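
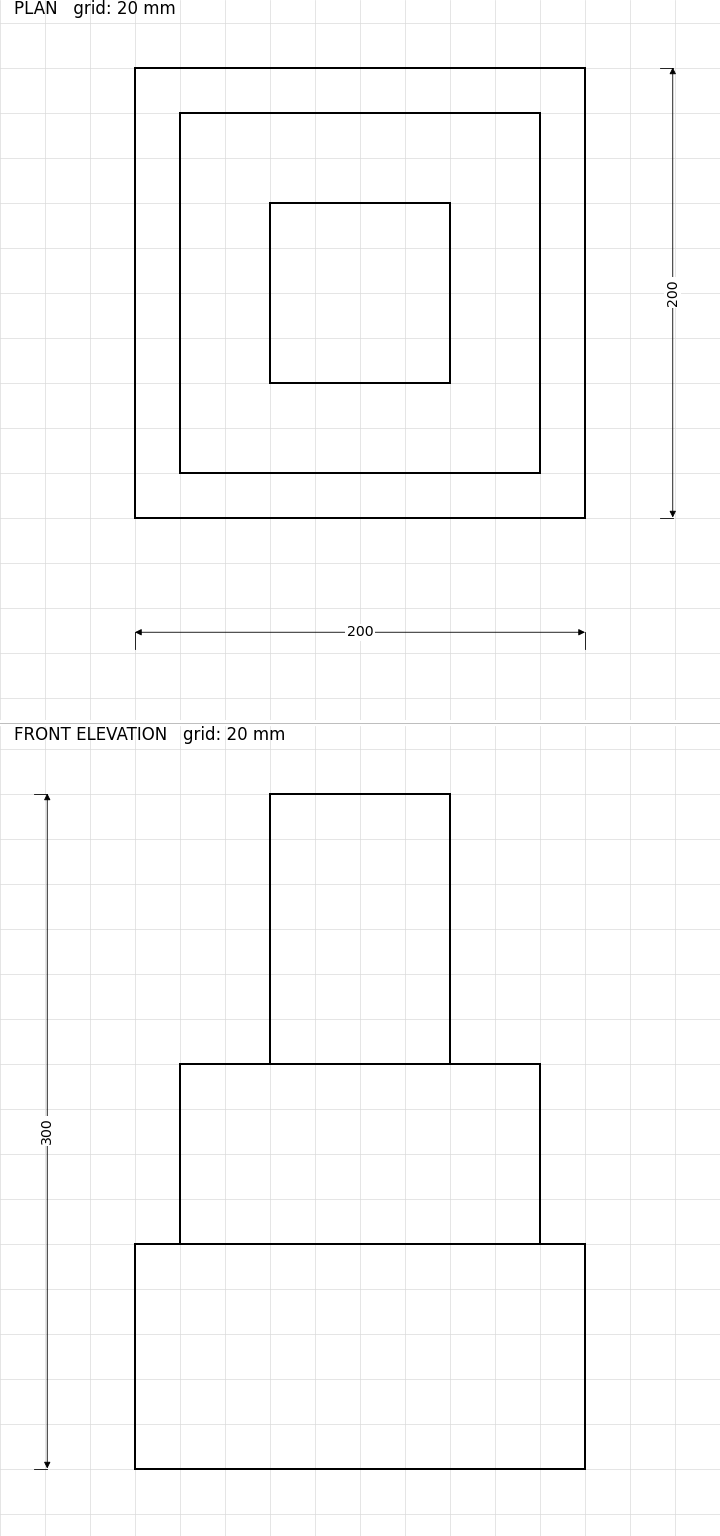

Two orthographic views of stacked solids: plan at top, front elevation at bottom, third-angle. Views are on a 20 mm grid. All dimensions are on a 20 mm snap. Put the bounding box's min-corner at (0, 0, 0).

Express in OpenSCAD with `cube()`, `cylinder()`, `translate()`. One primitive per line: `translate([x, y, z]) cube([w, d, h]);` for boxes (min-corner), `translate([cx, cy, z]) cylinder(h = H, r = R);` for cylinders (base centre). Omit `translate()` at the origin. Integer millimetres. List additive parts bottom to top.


cube([200, 200, 100]);
translate([20, 20, 100]) cube([160, 160, 80]);
translate([60, 60, 180]) cube([80, 80, 120]);


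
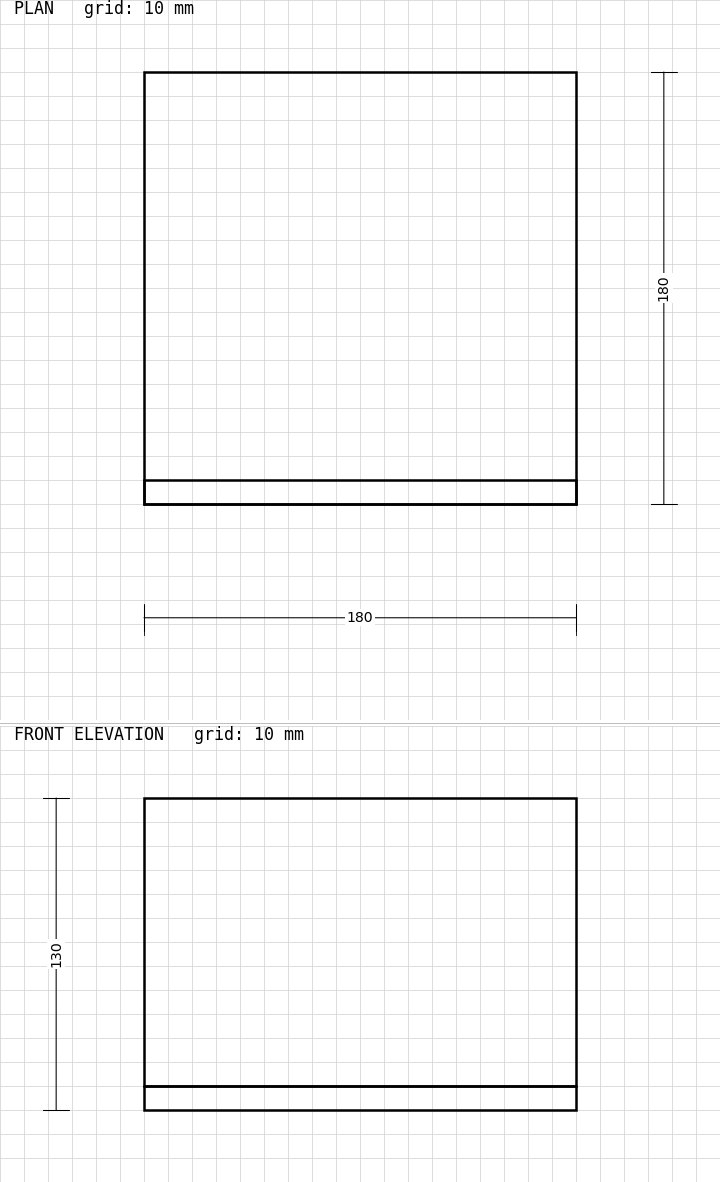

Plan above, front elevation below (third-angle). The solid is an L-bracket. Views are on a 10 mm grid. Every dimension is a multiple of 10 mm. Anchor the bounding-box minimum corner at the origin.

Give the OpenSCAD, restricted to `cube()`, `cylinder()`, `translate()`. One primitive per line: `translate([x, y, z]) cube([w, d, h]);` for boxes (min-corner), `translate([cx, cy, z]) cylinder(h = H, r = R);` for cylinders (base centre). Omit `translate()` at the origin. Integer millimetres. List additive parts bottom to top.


cube([180, 180, 10]);
translate([0, 0, 10]) cube([180, 10, 120]);


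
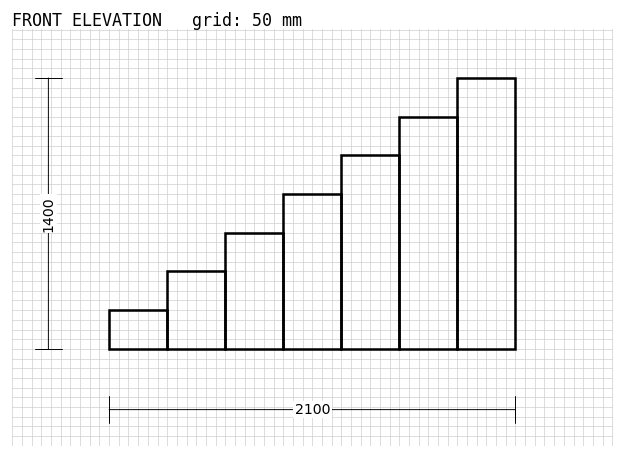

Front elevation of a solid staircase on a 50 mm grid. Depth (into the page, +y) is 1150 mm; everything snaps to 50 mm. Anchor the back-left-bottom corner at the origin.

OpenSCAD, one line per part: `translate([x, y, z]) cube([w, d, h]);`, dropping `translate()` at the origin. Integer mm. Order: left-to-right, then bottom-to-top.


cube([300, 1150, 200]);
translate([300, 0, 0]) cube([300, 1150, 400]);
translate([600, 0, 0]) cube([300, 1150, 600]);
translate([900, 0, 0]) cube([300, 1150, 800]);
translate([1200, 0, 0]) cube([300, 1150, 1000]);
translate([1500, 0, 0]) cube([300, 1150, 1200]);
translate([1800, 0, 0]) cube([300, 1150, 1400]);


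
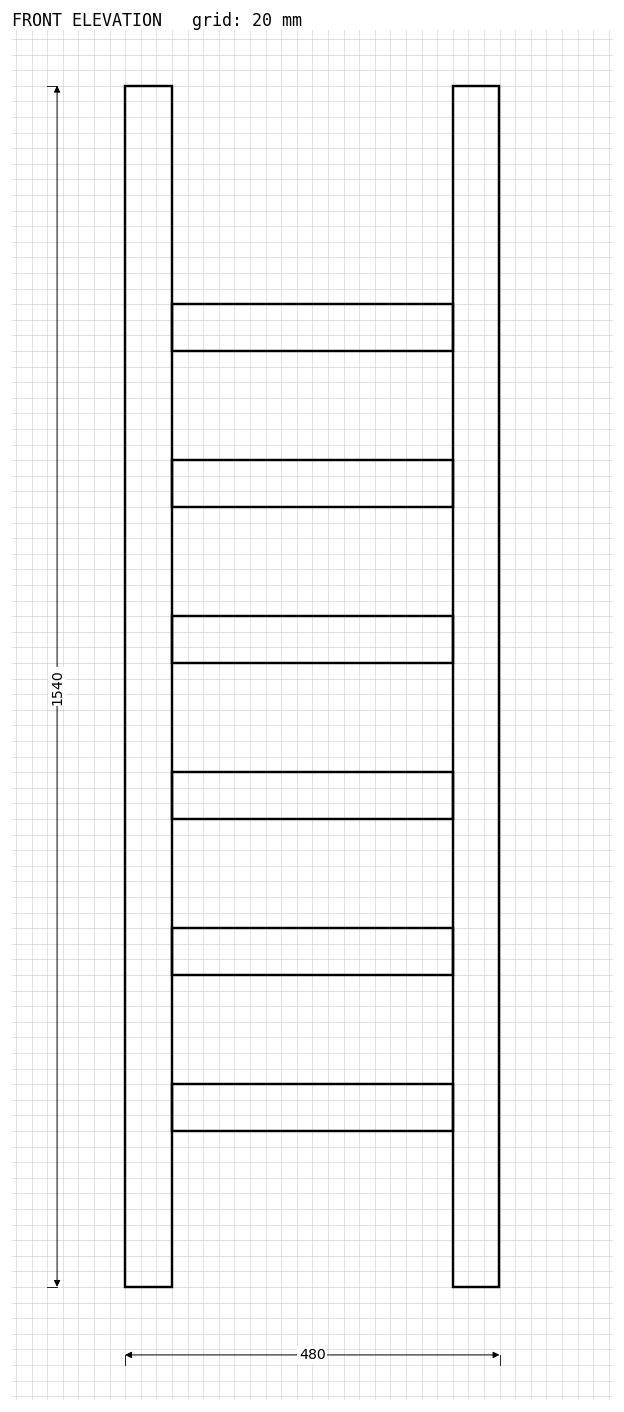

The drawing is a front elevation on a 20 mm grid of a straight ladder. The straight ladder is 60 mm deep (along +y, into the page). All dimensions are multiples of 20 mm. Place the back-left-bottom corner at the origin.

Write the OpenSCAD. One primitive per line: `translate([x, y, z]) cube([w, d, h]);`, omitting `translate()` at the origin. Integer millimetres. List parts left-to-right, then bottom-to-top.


cube([60, 60, 1540]);
translate([60, 0, 200]) cube([360, 60, 60]);
translate([60, 0, 400]) cube([360, 60, 60]);
translate([60, 0, 600]) cube([360, 60, 60]);
translate([60, 0, 800]) cube([360, 60, 60]);
translate([60, 0, 1000]) cube([360, 60, 60]);
translate([60, 0, 1200]) cube([360, 60, 60]);
translate([420, 0, 0]) cube([60, 60, 1540]);


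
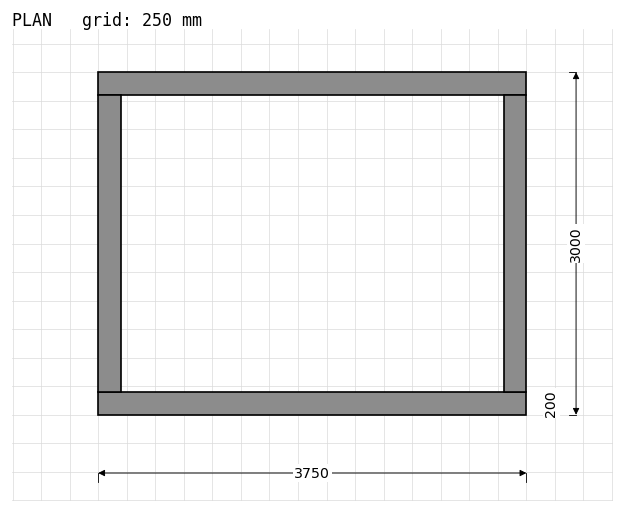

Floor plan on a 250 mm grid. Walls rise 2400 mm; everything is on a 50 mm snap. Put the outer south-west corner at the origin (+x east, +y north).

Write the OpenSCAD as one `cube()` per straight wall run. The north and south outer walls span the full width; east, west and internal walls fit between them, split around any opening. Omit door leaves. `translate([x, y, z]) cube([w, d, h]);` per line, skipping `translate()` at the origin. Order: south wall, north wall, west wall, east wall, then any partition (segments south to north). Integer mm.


cube([3750, 200, 2400]);
translate([0, 2800, 0]) cube([3750, 200, 2400]);
translate([0, 200, 0]) cube([200, 2600, 2400]);
translate([3550, 200, 0]) cube([200, 2600, 2400]);


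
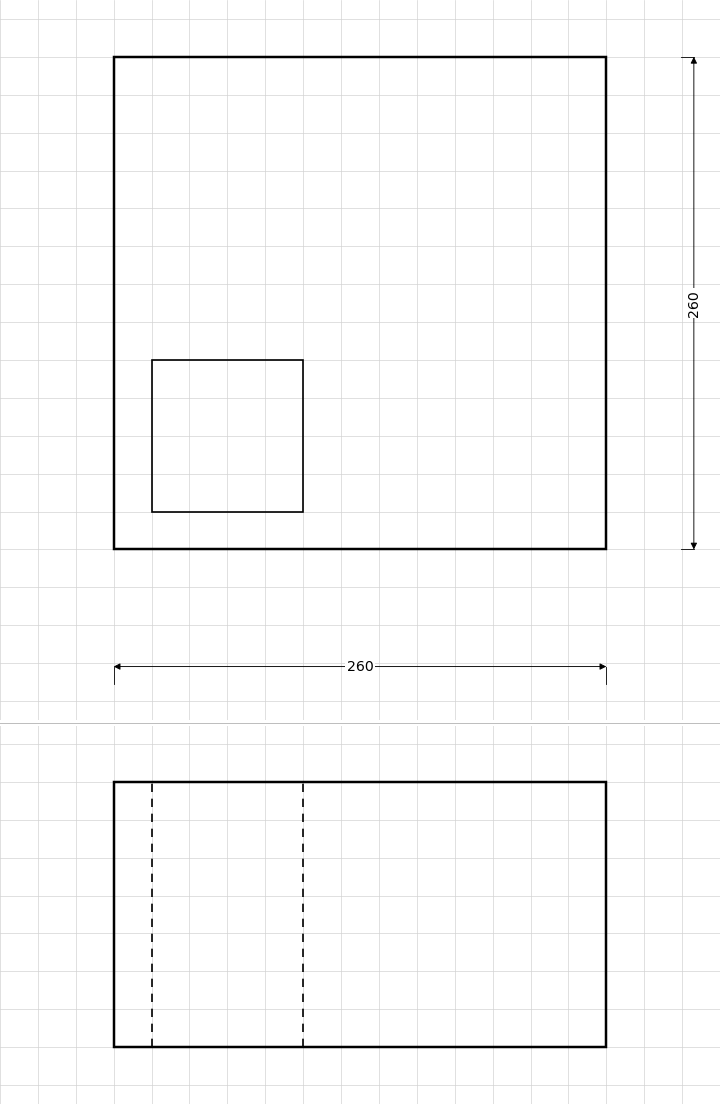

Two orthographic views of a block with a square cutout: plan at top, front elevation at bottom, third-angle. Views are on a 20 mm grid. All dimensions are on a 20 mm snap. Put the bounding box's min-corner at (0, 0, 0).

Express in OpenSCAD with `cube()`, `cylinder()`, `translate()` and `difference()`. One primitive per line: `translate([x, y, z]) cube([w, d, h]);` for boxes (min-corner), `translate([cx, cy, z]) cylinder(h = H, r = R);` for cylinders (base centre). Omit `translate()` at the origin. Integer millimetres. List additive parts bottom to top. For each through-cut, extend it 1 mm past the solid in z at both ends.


difference() {
  cube([260, 260, 140]);
  translate([20, 20, -1]) cube([80, 80, 142]);
}


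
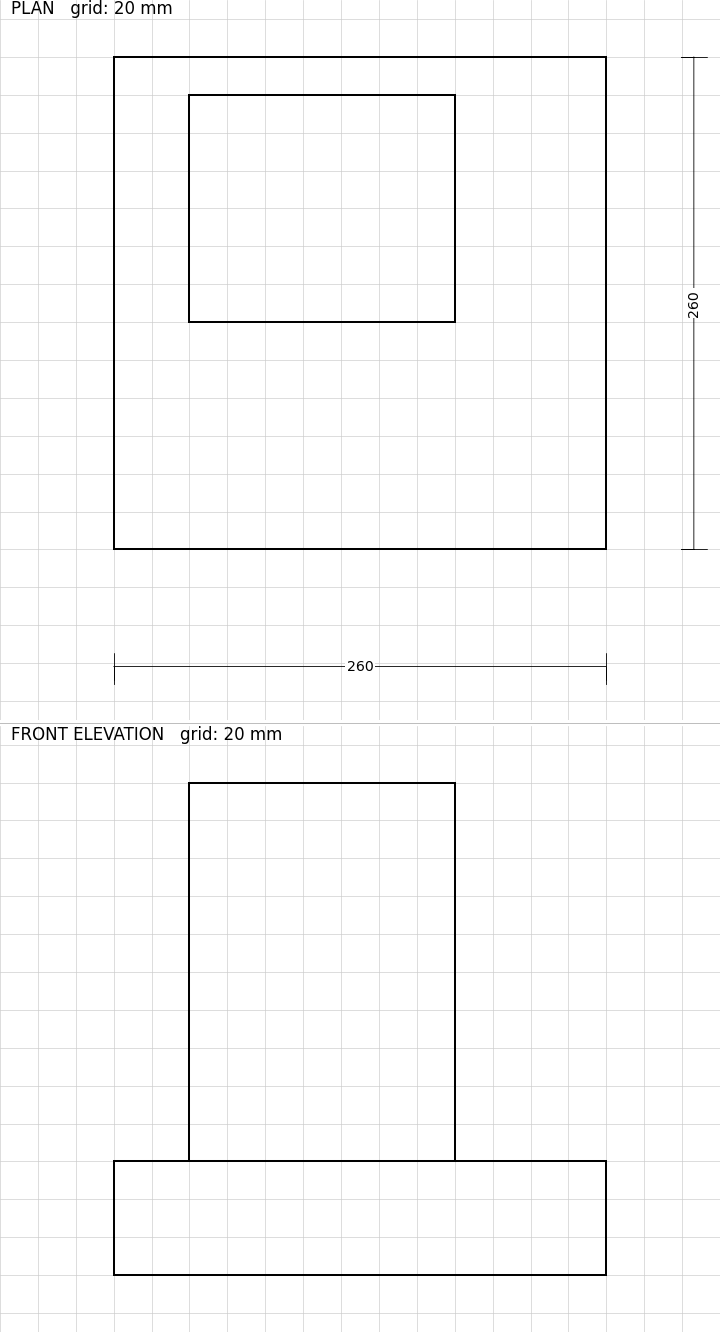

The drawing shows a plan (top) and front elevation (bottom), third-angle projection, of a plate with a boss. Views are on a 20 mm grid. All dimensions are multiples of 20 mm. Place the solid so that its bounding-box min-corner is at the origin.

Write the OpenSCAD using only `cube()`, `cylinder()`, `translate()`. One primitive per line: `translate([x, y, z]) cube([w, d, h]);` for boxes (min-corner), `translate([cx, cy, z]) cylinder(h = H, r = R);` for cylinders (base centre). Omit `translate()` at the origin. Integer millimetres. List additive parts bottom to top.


cube([260, 260, 60]);
translate([40, 120, 60]) cube([140, 120, 200]);


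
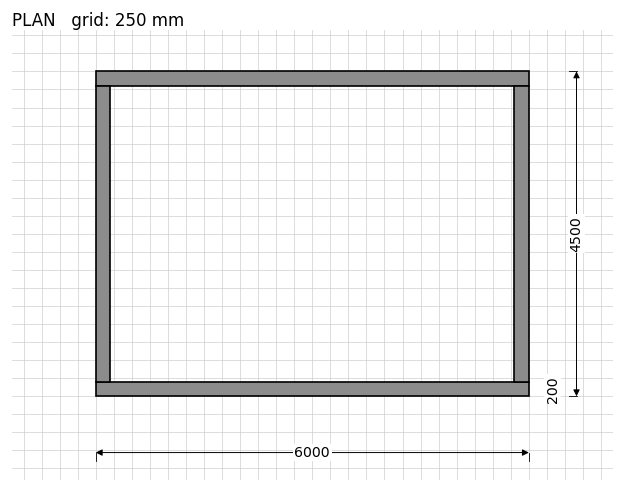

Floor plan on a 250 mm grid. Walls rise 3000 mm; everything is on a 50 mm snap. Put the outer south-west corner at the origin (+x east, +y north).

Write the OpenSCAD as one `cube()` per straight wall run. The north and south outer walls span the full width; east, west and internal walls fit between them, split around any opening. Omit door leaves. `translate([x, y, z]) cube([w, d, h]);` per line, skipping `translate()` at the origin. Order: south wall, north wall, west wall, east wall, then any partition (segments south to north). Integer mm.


cube([6000, 200, 3000]);
translate([0, 4300, 0]) cube([6000, 200, 3000]);
translate([0, 200, 0]) cube([200, 4100, 3000]);
translate([5800, 200, 0]) cube([200, 4100, 3000]);


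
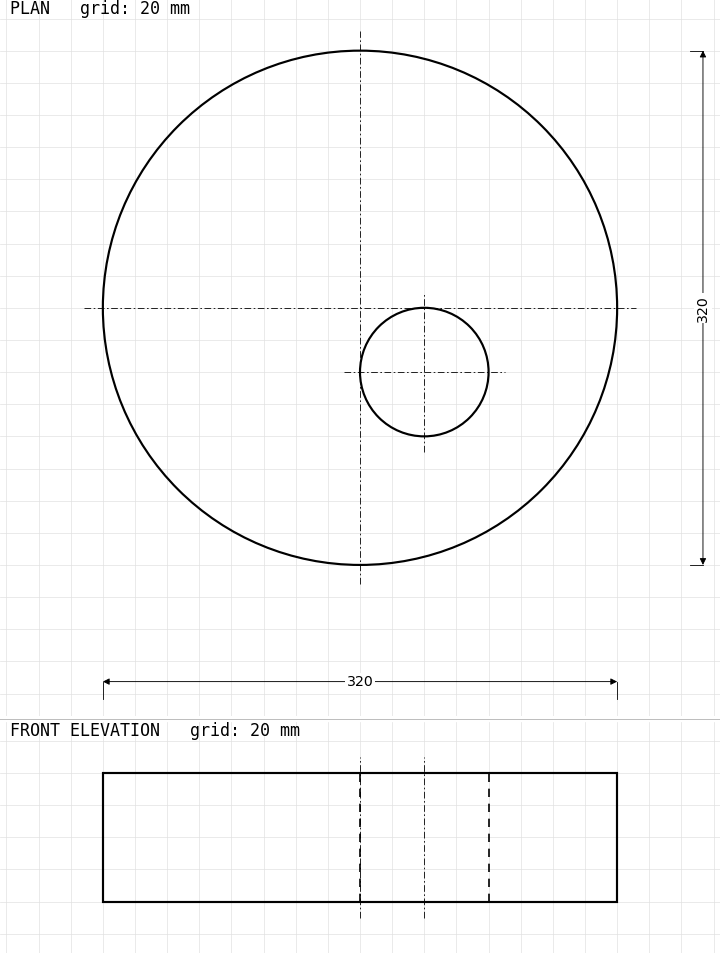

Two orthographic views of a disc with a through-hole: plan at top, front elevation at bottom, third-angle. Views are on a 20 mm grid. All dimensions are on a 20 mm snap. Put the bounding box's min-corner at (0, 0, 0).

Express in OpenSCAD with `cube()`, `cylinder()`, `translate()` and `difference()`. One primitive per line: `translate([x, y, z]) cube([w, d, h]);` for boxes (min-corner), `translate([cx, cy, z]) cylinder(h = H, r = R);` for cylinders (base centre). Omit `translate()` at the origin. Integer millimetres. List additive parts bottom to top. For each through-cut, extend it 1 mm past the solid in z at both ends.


difference() {
  translate([160, 160, 0]) cylinder(h = 80, r = 160);
  translate([200, 120, -1]) cylinder(h = 82, r = 40);
}


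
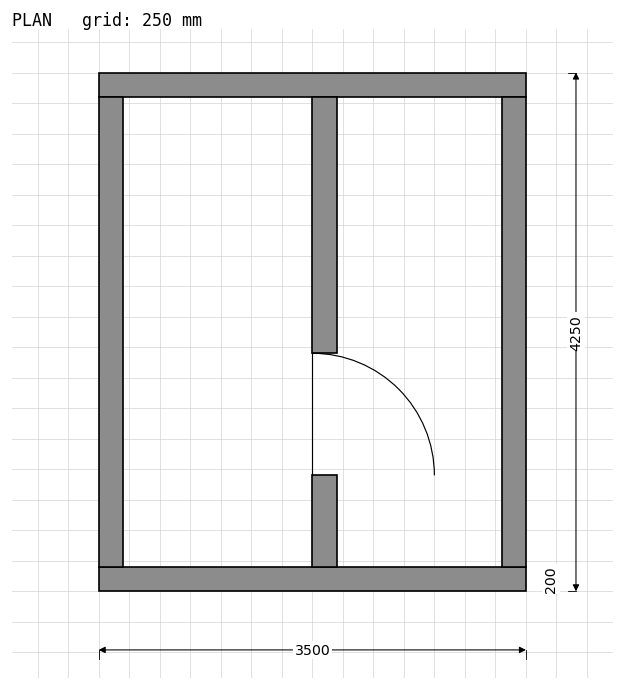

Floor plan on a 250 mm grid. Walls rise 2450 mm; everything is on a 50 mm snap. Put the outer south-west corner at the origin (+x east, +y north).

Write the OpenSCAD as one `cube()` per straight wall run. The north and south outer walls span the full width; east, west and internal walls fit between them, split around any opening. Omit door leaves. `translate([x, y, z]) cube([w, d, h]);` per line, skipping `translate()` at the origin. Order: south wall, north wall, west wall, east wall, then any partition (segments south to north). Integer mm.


cube([3500, 200, 2450]);
translate([0, 4050, 0]) cube([3500, 200, 2450]);
translate([0, 200, 0]) cube([200, 3850, 2450]);
translate([3300, 200, 0]) cube([200, 3850, 2450]);
translate([1750, 200, 0]) cube([200, 750, 2450]);
translate([1750, 1950, 0]) cube([200, 2100, 2450]);


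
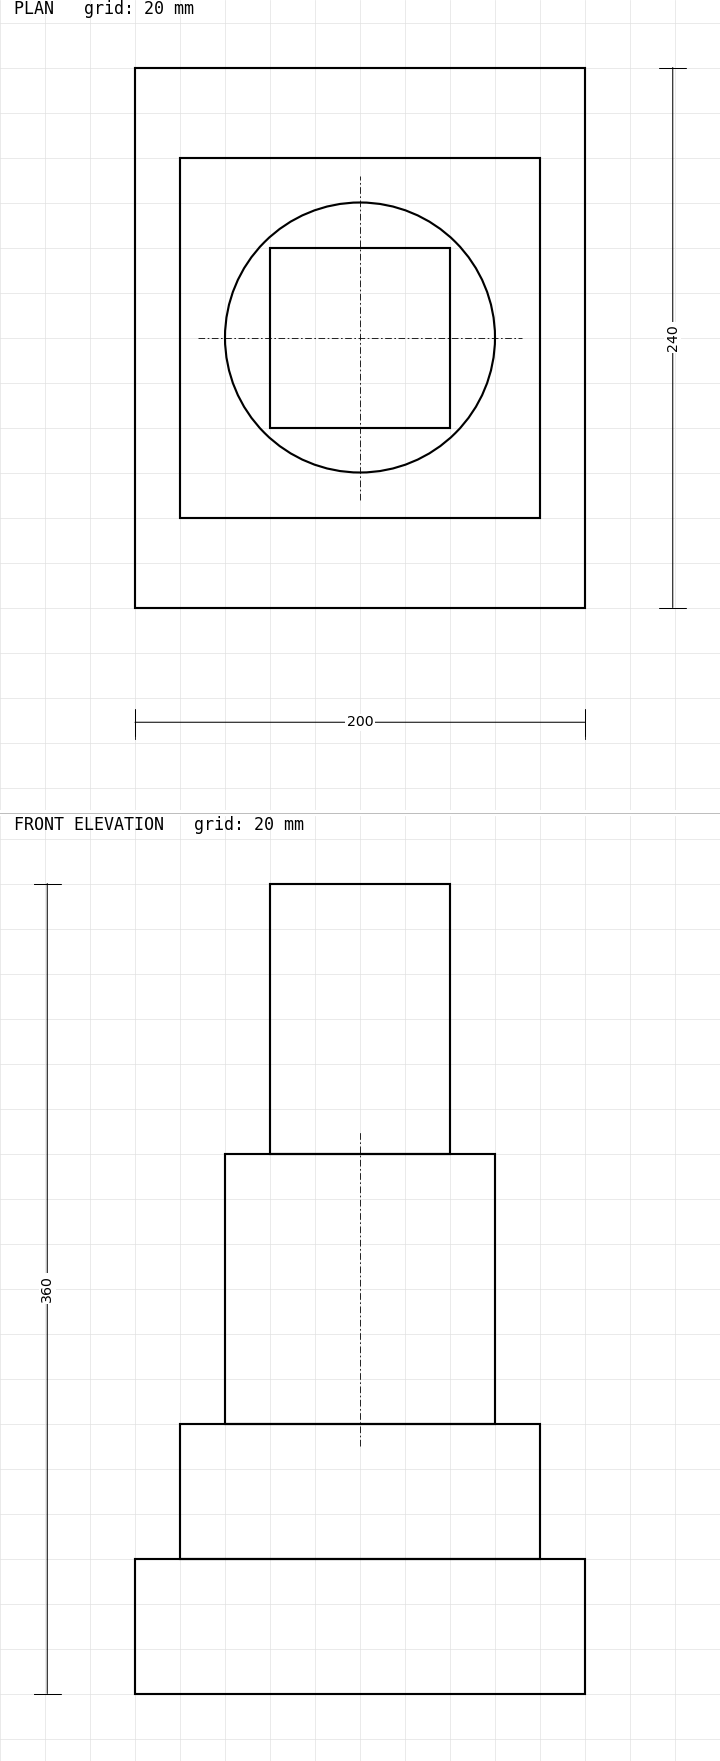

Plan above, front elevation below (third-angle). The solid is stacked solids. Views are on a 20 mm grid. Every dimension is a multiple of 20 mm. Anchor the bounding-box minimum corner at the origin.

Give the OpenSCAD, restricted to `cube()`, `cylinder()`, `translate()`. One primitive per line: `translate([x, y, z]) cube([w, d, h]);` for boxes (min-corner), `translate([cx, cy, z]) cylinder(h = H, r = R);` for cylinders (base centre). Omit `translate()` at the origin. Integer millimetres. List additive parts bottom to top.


cube([200, 240, 60]);
translate([20, 40, 60]) cube([160, 160, 60]);
translate([100, 120, 120]) cylinder(h = 120, r = 60);
translate([60, 80, 240]) cube([80, 80, 120]);


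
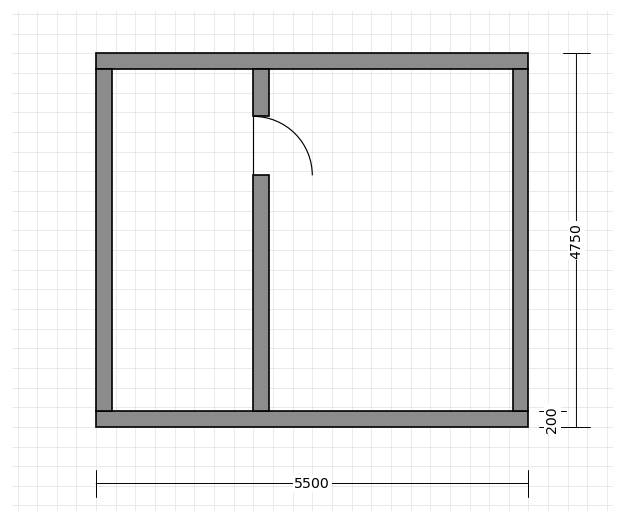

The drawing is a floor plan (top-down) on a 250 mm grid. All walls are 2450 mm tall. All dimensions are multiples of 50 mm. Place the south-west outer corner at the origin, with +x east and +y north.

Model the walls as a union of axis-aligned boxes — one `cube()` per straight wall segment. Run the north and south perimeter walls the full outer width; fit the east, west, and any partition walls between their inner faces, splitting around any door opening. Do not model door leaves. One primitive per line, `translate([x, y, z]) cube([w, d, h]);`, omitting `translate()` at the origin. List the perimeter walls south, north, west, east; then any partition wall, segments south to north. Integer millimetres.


cube([5500, 200, 2450]);
translate([0, 4550, 0]) cube([5500, 200, 2450]);
translate([0, 200, 0]) cube([200, 4350, 2450]);
translate([5300, 200, 0]) cube([200, 4350, 2450]);
translate([2000, 200, 0]) cube([200, 3000, 2450]);
translate([2000, 3950, 0]) cube([200, 600, 2450]);


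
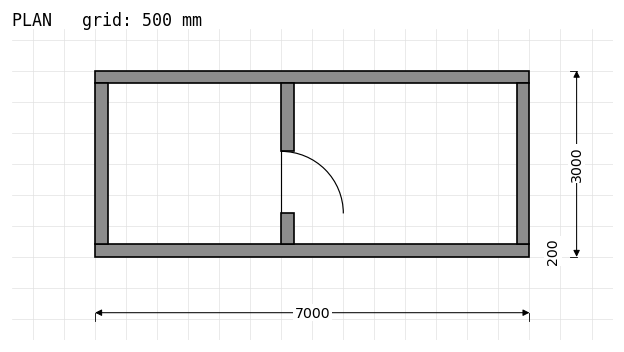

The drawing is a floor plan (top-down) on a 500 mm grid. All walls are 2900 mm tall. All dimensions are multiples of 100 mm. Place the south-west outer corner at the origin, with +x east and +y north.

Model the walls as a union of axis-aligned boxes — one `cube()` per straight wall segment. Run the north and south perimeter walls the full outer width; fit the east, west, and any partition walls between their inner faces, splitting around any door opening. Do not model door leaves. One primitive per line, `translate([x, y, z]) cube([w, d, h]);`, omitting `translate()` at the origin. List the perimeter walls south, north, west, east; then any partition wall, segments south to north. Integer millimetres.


cube([7000, 200, 2900]);
translate([0, 2800, 0]) cube([7000, 200, 2900]);
translate([0, 200, 0]) cube([200, 2600, 2900]);
translate([6800, 200, 0]) cube([200, 2600, 2900]);
translate([3000, 200, 0]) cube([200, 500, 2900]);
translate([3000, 1700, 0]) cube([200, 1100, 2900]);


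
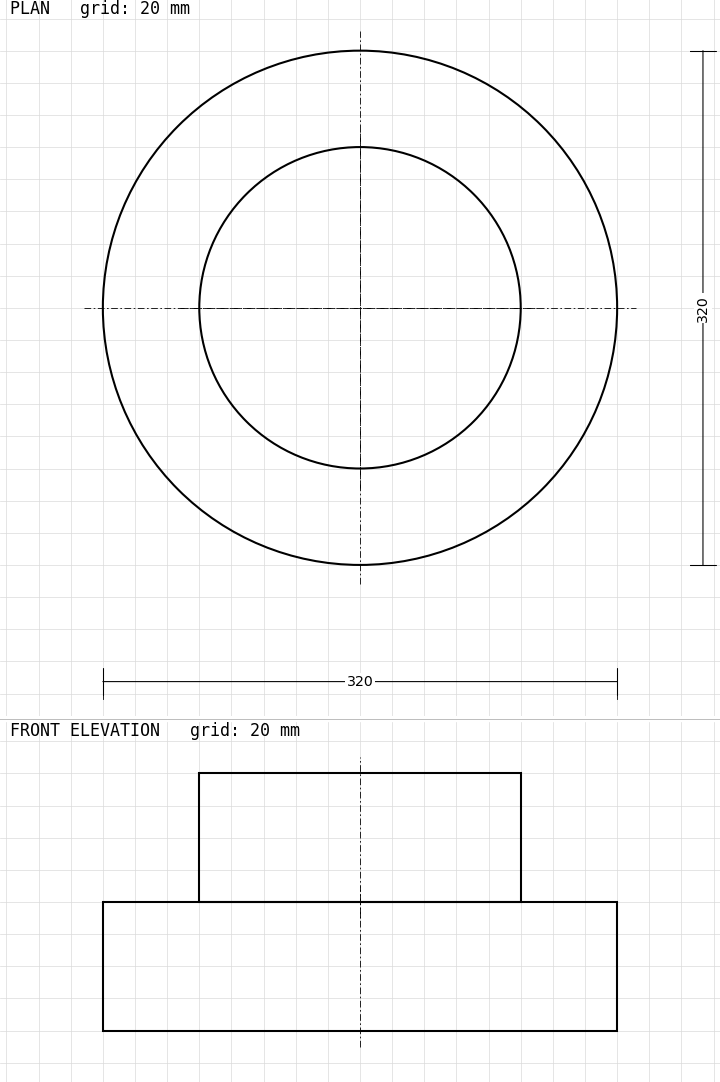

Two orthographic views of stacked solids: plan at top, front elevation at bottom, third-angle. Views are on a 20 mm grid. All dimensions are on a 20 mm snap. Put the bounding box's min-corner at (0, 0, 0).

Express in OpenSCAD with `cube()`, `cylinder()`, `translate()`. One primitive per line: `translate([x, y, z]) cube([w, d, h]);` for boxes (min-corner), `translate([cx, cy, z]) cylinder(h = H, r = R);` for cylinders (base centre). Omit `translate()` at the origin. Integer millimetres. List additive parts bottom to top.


translate([160, 160, 0]) cylinder(h = 80, r = 160);
translate([160, 160, 80]) cylinder(h = 80, r = 100);


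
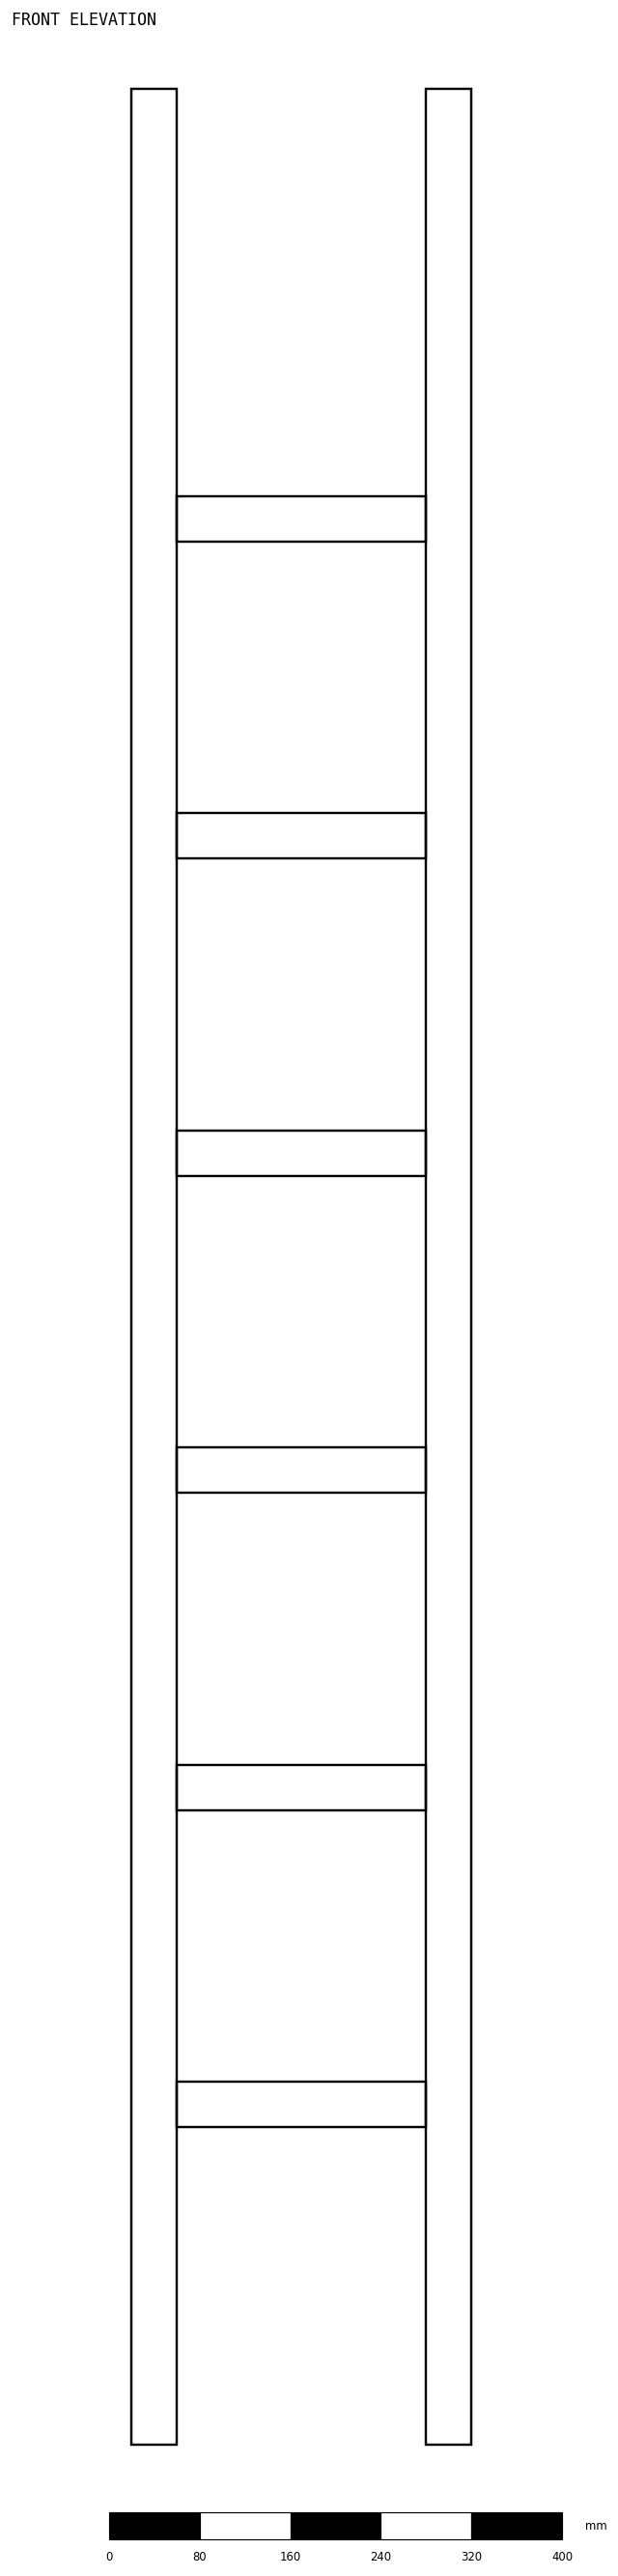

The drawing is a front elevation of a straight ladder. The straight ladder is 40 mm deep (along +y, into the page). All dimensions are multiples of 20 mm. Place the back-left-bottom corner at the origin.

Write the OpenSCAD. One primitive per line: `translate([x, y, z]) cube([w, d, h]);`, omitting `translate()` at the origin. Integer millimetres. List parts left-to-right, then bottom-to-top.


cube([40, 40, 2080]);
translate([40, 0, 280]) cube([220, 40, 40]);
translate([40, 0, 560]) cube([220, 40, 40]);
translate([40, 0, 840]) cube([220, 40, 40]);
translate([40, 0, 1120]) cube([220, 40, 40]);
translate([40, 0, 1400]) cube([220, 40, 40]);
translate([40, 0, 1680]) cube([220, 40, 40]);
translate([260, 0, 0]) cube([40, 40, 2080]);


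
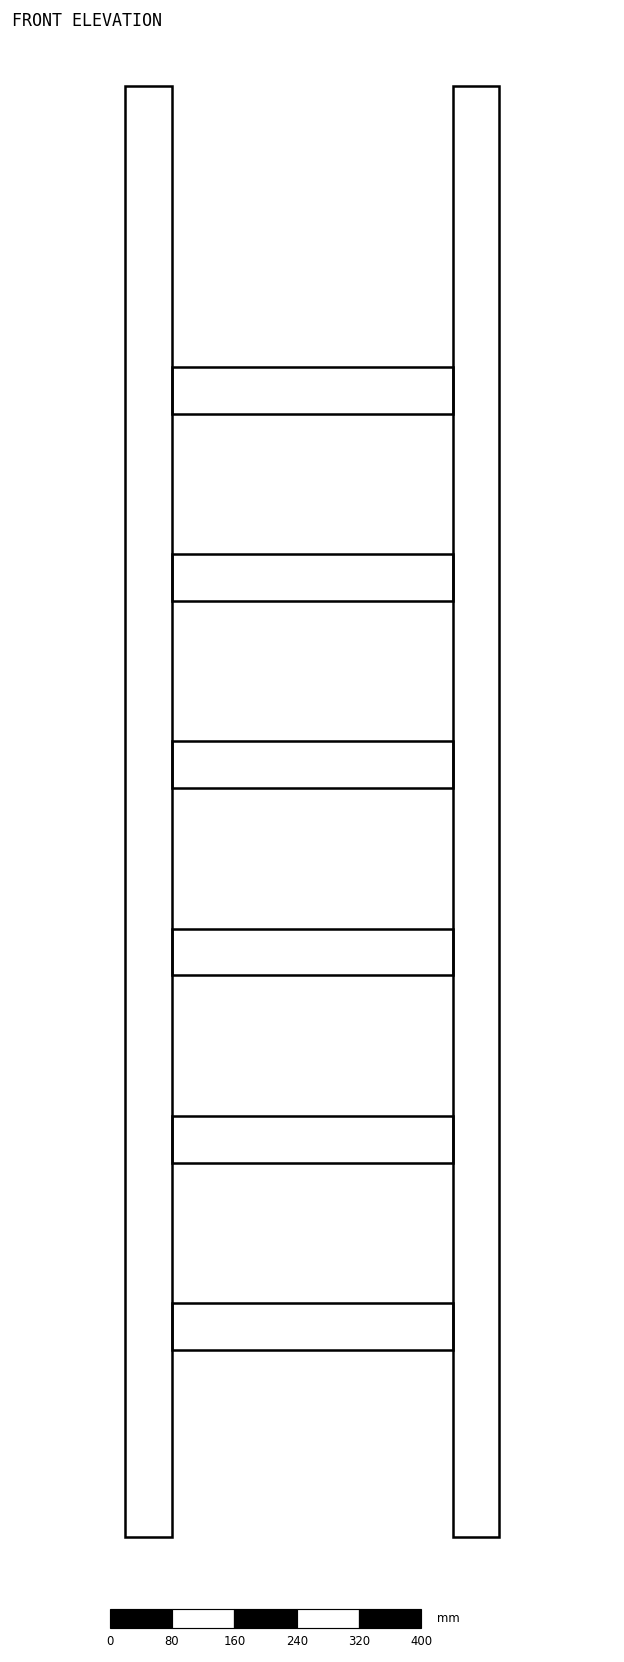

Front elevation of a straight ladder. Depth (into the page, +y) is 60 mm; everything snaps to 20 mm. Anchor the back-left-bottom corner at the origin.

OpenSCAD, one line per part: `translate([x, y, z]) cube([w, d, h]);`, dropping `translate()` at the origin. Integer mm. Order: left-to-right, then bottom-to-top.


cube([60, 60, 1860]);
translate([60, 0, 240]) cube([360, 60, 60]);
translate([60, 0, 480]) cube([360, 60, 60]);
translate([60, 0, 720]) cube([360, 60, 60]);
translate([60, 0, 960]) cube([360, 60, 60]);
translate([60, 0, 1200]) cube([360, 60, 60]);
translate([60, 0, 1440]) cube([360, 60, 60]);
translate([420, 0, 0]) cube([60, 60, 1860]);


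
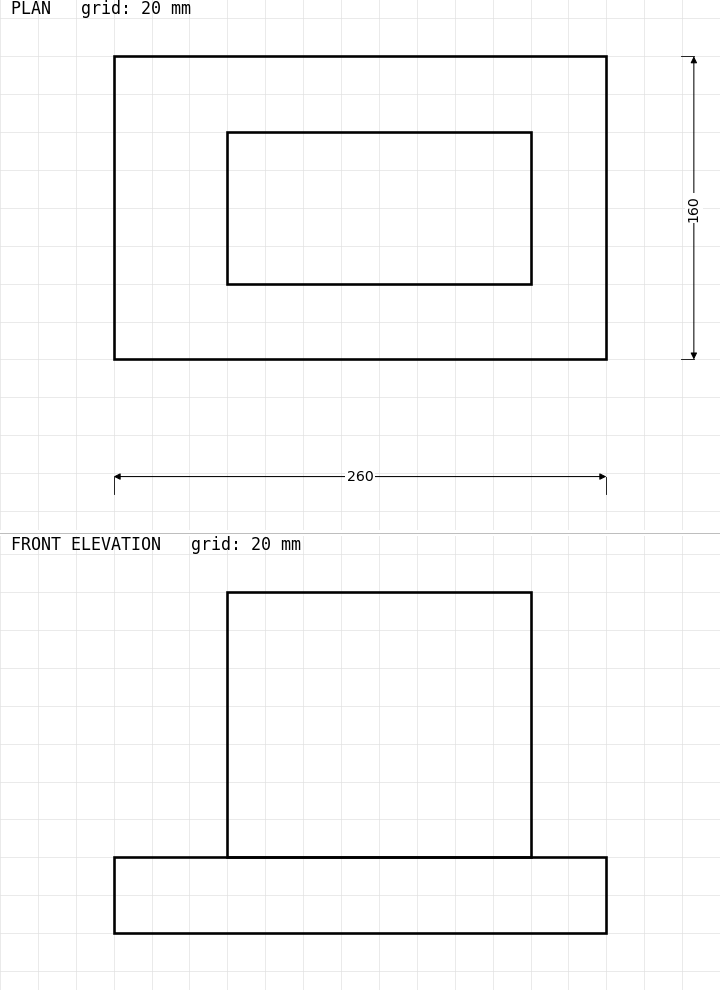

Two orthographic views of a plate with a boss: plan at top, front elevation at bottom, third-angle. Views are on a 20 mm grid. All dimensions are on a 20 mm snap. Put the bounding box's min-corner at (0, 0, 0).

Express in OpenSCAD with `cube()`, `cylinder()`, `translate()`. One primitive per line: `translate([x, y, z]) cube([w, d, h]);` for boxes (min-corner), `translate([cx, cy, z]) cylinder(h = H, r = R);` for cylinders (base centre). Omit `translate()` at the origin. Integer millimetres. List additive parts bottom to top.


cube([260, 160, 40]);
translate([60, 40, 40]) cube([160, 80, 140]);


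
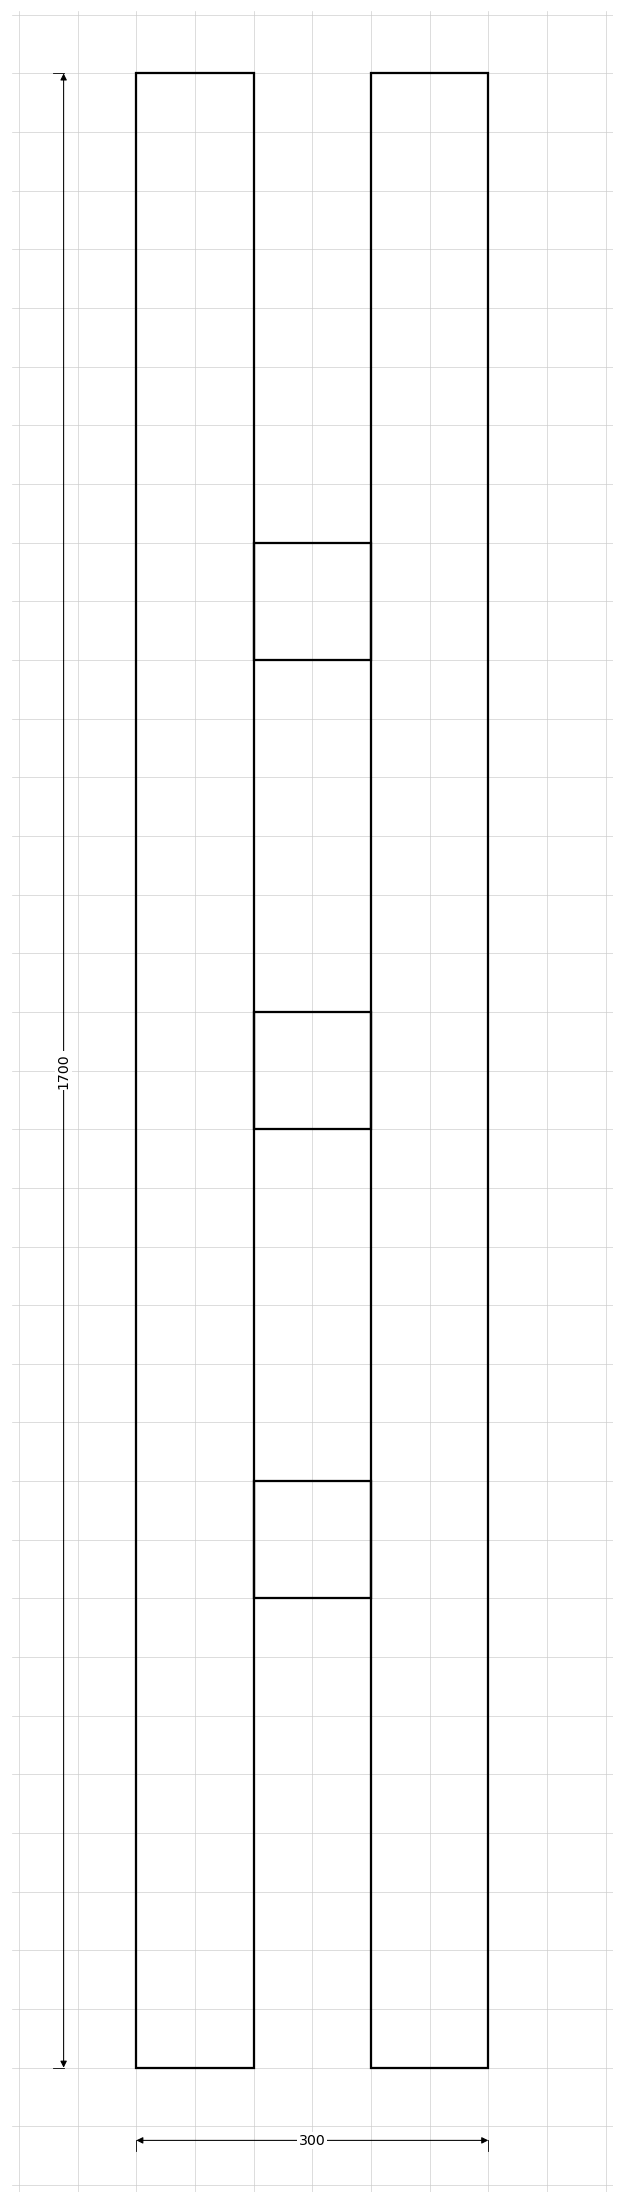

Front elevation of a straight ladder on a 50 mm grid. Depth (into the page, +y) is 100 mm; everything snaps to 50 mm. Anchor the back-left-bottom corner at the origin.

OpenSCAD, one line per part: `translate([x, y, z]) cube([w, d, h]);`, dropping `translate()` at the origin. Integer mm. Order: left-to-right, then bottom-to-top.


cube([100, 100, 1700]);
translate([100, 0, 400]) cube([100, 100, 100]);
translate([100, 0, 800]) cube([100, 100, 100]);
translate([100, 0, 1200]) cube([100, 100, 100]);
translate([200, 0, 0]) cube([100, 100, 1700]);


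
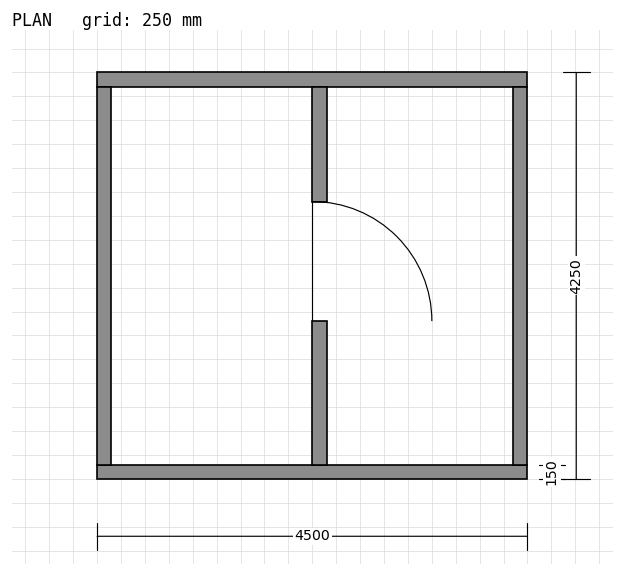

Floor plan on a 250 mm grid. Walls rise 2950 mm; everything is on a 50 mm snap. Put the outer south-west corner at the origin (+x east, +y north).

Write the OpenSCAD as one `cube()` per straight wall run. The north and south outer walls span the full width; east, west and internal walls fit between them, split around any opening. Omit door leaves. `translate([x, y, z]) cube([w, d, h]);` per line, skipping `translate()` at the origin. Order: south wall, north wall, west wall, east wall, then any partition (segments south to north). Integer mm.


cube([4500, 150, 2950]);
translate([0, 4100, 0]) cube([4500, 150, 2950]);
translate([0, 150, 0]) cube([150, 3950, 2950]);
translate([4350, 150, 0]) cube([150, 3950, 2950]);
translate([2250, 150, 0]) cube([150, 1500, 2950]);
translate([2250, 2900, 0]) cube([150, 1200, 2950]);


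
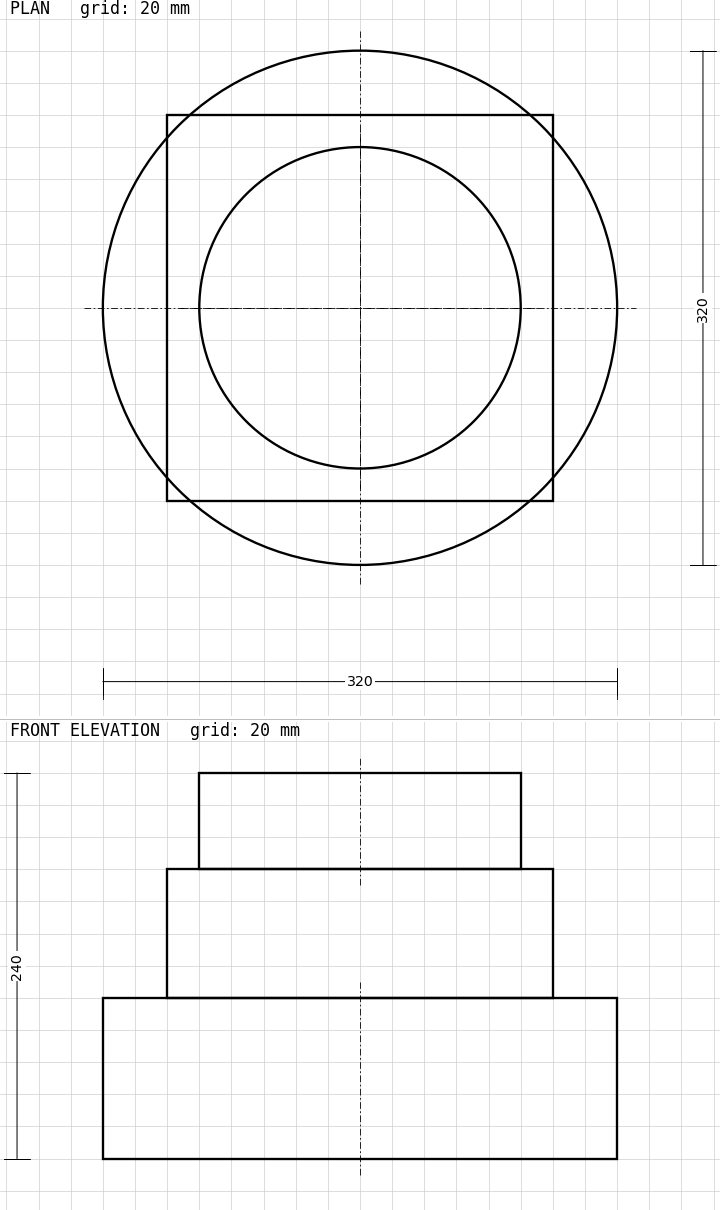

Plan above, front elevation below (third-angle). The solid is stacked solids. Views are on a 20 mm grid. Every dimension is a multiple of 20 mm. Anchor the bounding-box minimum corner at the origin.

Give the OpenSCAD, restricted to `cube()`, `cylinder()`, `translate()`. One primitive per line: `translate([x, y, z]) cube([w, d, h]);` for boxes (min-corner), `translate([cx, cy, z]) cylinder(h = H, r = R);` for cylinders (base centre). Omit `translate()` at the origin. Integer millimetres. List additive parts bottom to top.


translate([160, 160, 0]) cylinder(h = 100, r = 160);
translate([40, 40, 100]) cube([240, 240, 80]);
translate([160, 160, 180]) cylinder(h = 60, r = 100);


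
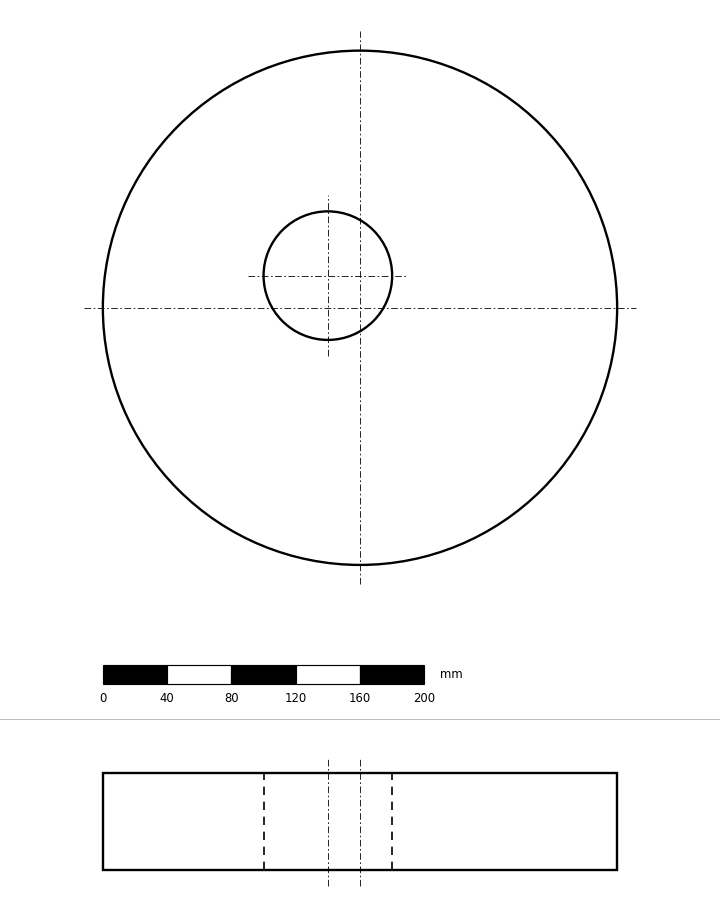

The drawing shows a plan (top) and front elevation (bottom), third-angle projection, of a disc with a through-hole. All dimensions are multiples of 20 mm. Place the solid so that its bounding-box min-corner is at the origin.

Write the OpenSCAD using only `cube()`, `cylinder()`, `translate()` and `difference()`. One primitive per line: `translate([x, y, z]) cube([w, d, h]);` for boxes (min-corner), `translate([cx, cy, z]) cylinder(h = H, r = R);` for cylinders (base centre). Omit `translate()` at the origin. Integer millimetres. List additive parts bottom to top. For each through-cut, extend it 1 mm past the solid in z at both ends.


difference() {
  translate([160, 160, 0]) cylinder(h = 60, r = 160);
  translate([140, 180, -1]) cylinder(h = 62, r = 40);
}


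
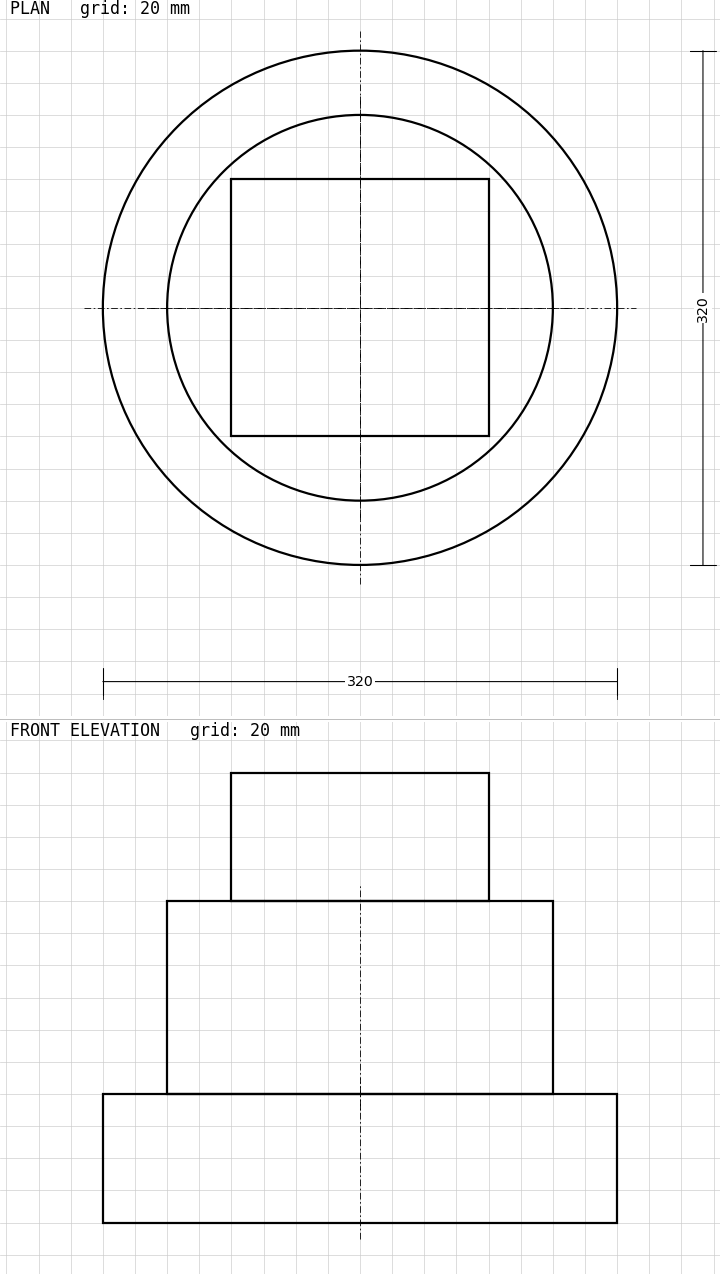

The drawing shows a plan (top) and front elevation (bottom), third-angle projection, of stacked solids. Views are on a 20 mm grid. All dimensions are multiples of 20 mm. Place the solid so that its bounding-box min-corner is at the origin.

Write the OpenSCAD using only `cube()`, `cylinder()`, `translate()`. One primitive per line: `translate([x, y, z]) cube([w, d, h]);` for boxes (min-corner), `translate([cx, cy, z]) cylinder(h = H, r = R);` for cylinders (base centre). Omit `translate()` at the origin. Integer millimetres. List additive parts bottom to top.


translate([160, 160, 0]) cylinder(h = 80, r = 160);
translate([160, 160, 80]) cylinder(h = 120, r = 120);
translate([80, 80, 200]) cube([160, 160, 80]);


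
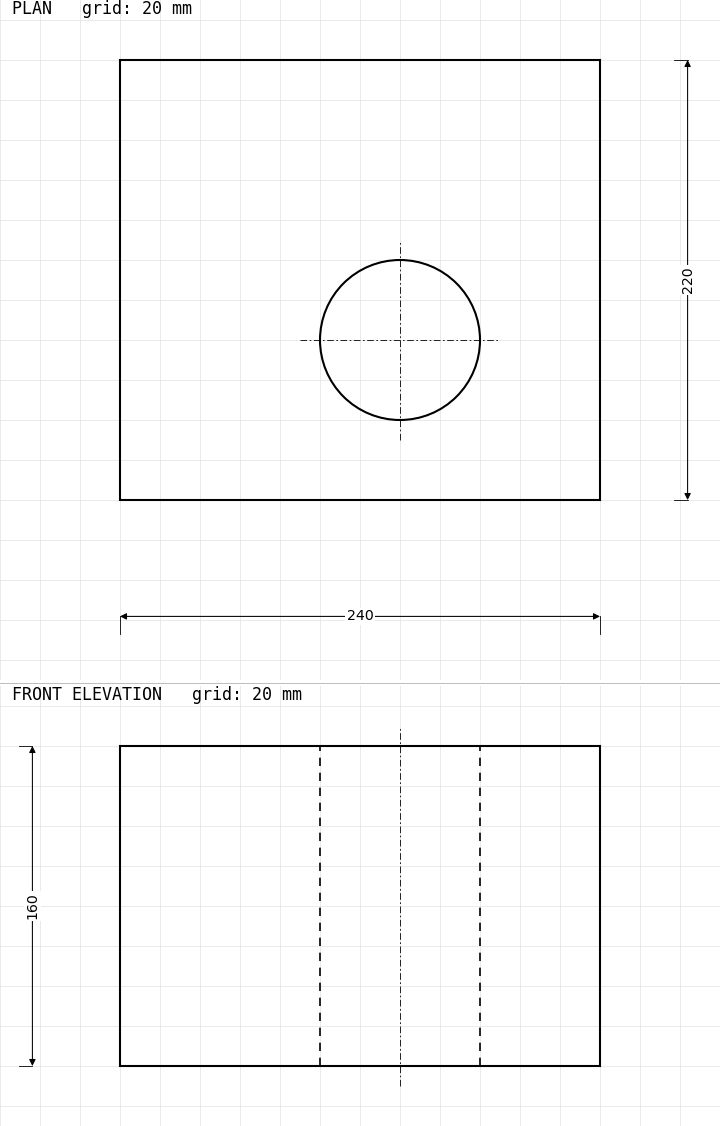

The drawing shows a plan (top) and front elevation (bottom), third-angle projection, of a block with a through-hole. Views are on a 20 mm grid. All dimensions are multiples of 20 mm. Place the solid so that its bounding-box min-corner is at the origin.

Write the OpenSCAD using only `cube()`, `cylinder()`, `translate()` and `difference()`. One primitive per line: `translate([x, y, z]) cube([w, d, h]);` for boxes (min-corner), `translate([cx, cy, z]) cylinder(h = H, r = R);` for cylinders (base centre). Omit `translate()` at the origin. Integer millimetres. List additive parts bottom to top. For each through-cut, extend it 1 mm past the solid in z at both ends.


difference() {
  cube([240, 220, 160]);
  translate([140, 80, -1]) cylinder(h = 162, r = 40);
}


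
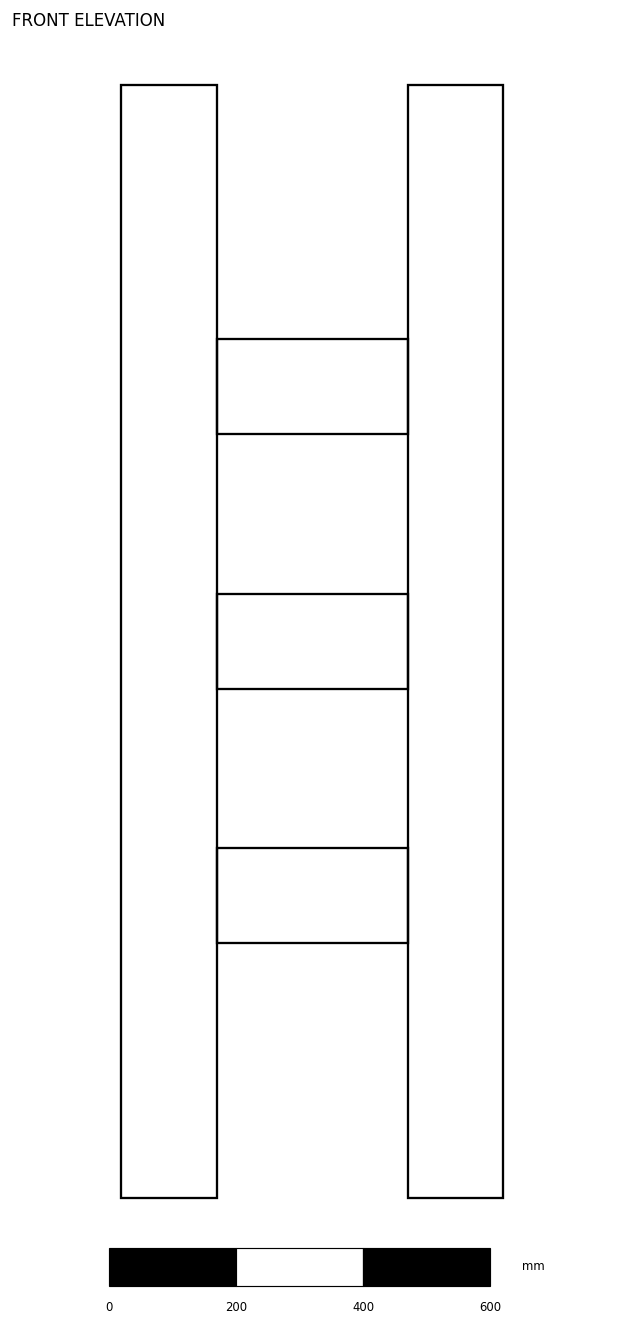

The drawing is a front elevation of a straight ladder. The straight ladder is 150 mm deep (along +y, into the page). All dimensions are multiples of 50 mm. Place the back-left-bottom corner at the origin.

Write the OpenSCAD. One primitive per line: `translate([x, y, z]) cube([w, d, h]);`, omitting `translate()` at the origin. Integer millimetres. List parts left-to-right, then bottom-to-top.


cube([150, 150, 1750]);
translate([150, 0, 400]) cube([300, 150, 150]);
translate([150, 0, 800]) cube([300, 150, 150]);
translate([150, 0, 1200]) cube([300, 150, 150]);
translate([450, 0, 0]) cube([150, 150, 1750]);


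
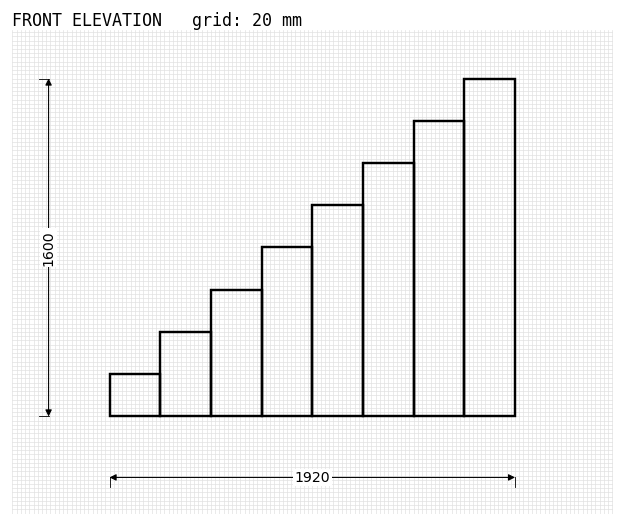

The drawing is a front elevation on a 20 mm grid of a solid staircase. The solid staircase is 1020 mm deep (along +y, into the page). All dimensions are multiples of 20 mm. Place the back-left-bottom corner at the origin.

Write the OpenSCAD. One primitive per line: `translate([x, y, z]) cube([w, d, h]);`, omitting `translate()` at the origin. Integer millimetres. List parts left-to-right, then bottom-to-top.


cube([240, 1020, 200]);
translate([240, 0, 0]) cube([240, 1020, 400]);
translate([480, 0, 0]) cube([240, 1020, 600]);
translate([720, 0, 0]) cube([240, 1020, 800]);
translate([960, 0, 0]) cube([240, 1020, 1000]);
translate([1200, 0, 0]) cube([240, 1020, 1200]);
translate([1440, 0, 0]) cube([240, 1020, 1400]);
translate([1680, 0, 0]) cube([240, 1020, 1600]);


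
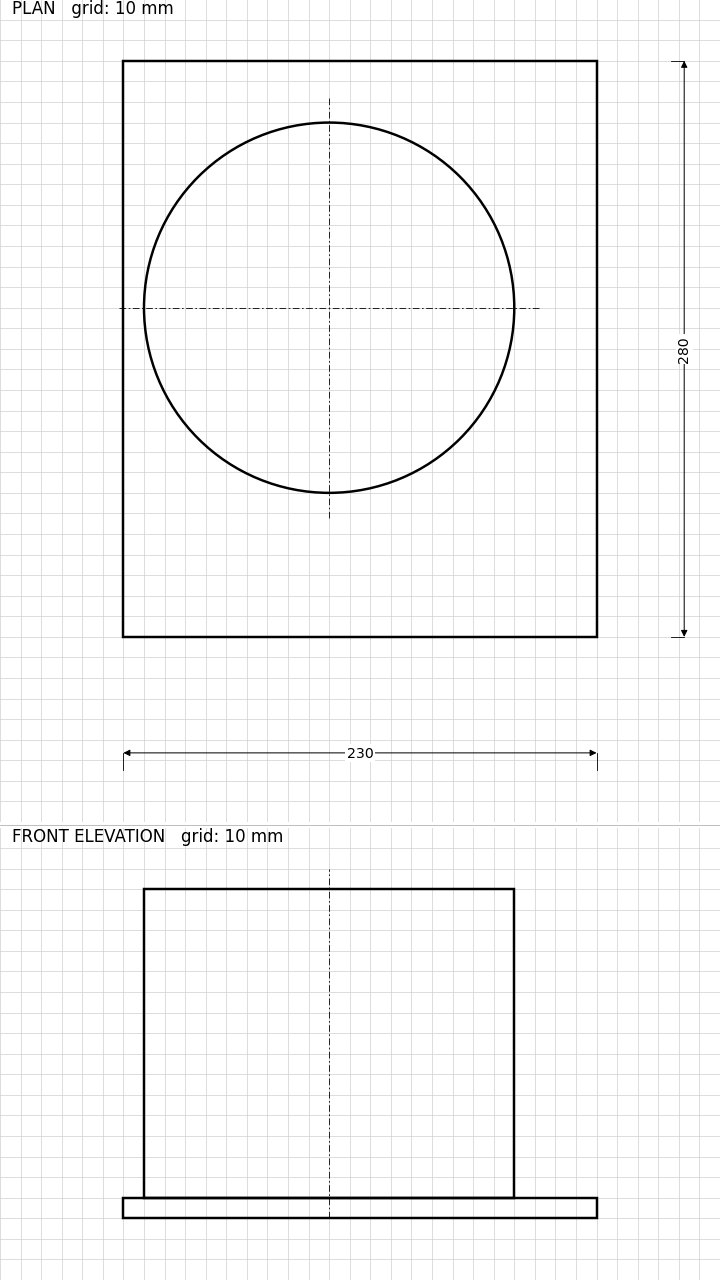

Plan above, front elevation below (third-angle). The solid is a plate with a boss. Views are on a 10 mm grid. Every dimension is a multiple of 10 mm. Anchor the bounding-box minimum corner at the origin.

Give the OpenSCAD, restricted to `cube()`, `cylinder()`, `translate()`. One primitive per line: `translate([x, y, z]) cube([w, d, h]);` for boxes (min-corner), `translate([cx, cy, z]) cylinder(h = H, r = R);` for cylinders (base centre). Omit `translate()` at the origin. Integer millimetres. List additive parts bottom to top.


cube([230, 280, 10]);
translate([100, 160, 10]) cylinder(h = 150, r = 90);


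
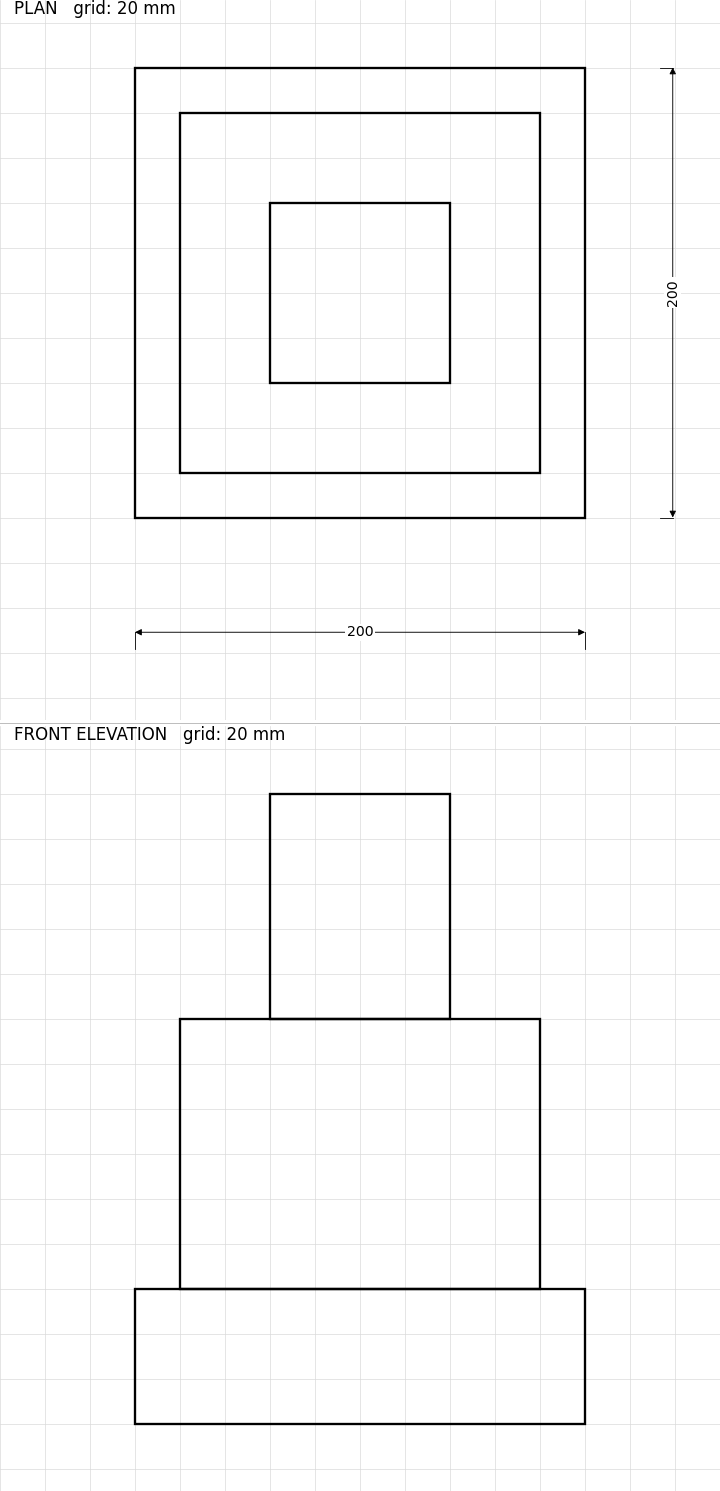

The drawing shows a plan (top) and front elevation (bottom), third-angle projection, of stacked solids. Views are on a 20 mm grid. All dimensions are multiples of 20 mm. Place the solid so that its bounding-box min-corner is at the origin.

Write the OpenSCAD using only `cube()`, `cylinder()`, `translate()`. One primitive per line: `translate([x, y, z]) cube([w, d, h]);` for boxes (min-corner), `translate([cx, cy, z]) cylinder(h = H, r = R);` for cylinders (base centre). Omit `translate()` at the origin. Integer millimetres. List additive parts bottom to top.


cube([200, 200, 60]);
translate([20, 20, 60]) cube([160, 160, 120]);
translate([60, 60, 180]) cube([80, 80, 100]);


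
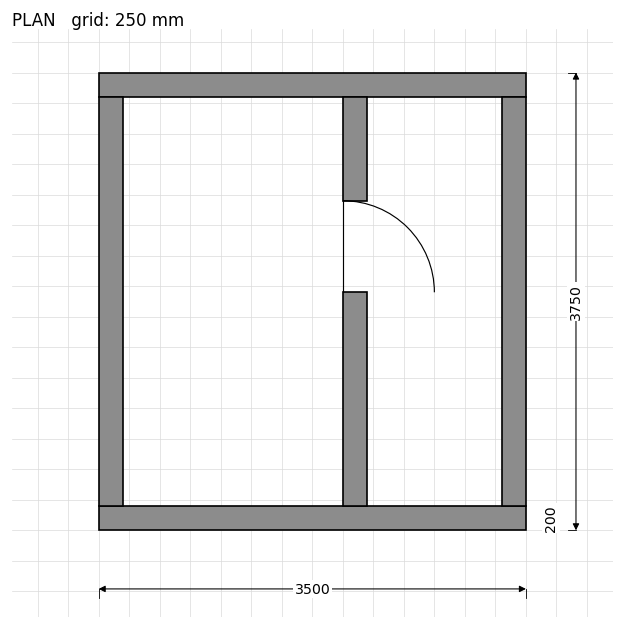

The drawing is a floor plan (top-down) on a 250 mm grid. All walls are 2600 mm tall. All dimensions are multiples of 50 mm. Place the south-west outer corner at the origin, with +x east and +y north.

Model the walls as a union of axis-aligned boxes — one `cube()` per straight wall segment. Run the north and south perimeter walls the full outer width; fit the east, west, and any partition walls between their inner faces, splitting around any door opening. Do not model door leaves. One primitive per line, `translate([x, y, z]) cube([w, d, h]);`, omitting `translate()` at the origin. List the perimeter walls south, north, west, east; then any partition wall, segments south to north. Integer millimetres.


cube([3500, 200, 2600]);
translate([0, 3550, 0]) cube([3500, 200, 2600]);
translate([0, 200, 0]) cube([200, 3350, 2600]);
translate([3300, 200, 0]) cube([200, 3350, 2600]);
translate([2000, 200, 0]) cube([200, 1750, 2600]);
translate([2000, 2700, 0]) cube([200, 850, 2600]);


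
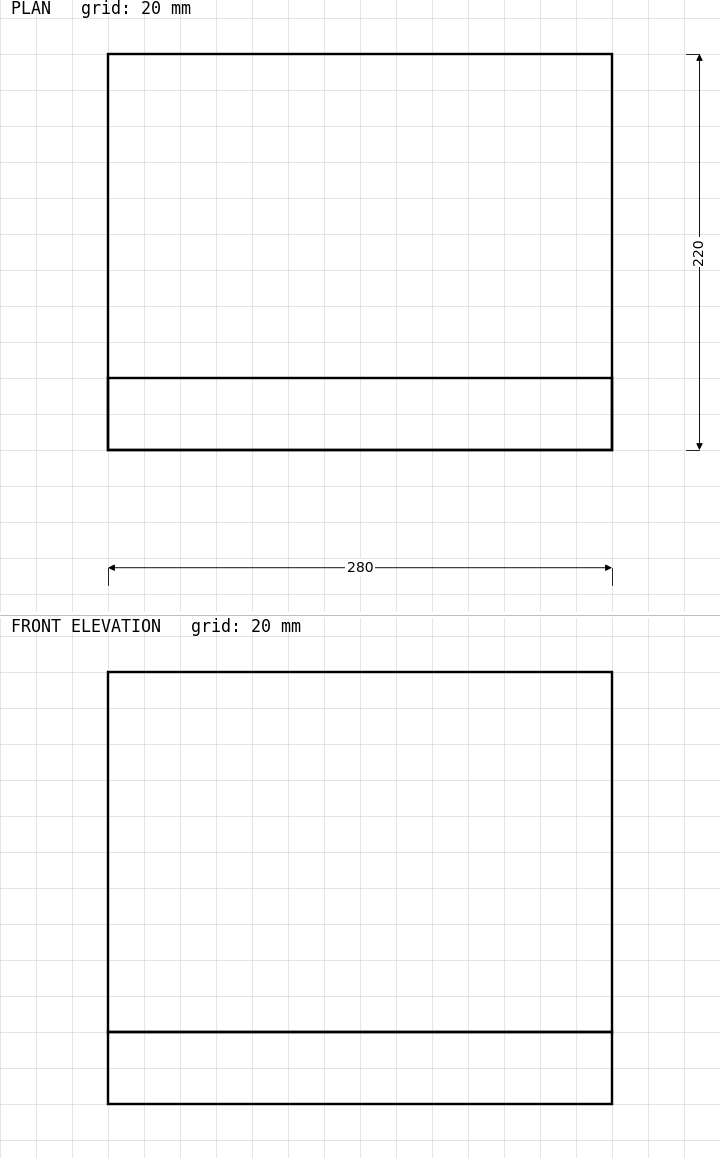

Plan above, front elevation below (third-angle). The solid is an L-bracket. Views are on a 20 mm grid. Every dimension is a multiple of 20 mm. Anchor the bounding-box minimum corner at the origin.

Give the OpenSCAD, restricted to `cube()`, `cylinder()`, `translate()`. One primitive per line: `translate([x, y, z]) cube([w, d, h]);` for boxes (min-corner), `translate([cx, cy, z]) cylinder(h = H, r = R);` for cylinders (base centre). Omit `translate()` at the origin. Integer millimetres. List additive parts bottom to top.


cube([280, 220, 40]);
translate([0, 0, 40]) cube([280, 40, 200]);


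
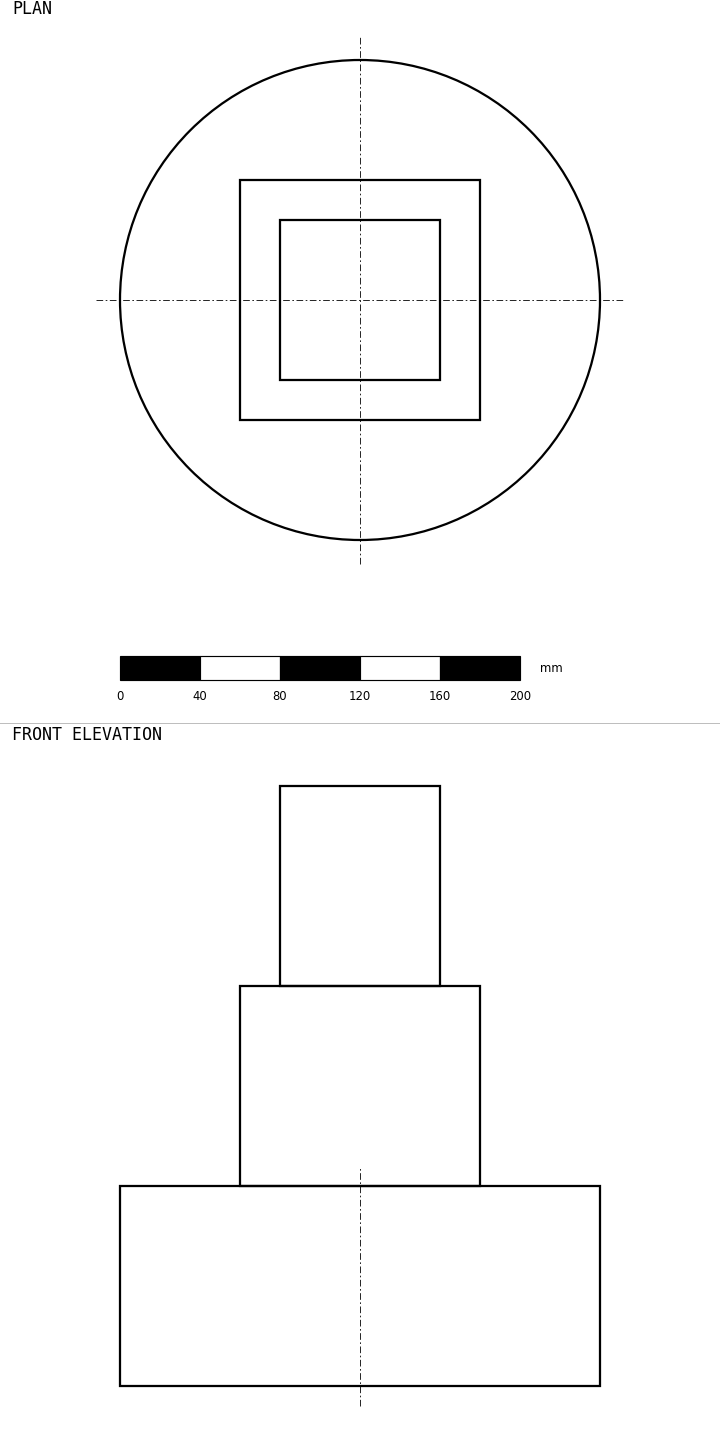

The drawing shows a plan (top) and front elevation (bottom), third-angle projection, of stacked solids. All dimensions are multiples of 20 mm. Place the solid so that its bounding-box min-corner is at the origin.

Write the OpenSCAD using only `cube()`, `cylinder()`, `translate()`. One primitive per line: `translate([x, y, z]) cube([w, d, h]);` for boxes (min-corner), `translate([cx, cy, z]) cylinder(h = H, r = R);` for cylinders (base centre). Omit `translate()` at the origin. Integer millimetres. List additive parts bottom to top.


translate([120, 120, 0]) cylinder(h = 100, r = 120);
translate([60, 60, 100]) cube([120, 120, 100]);
translate([80, 80, 200]) cube([80, 80, 100]);
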